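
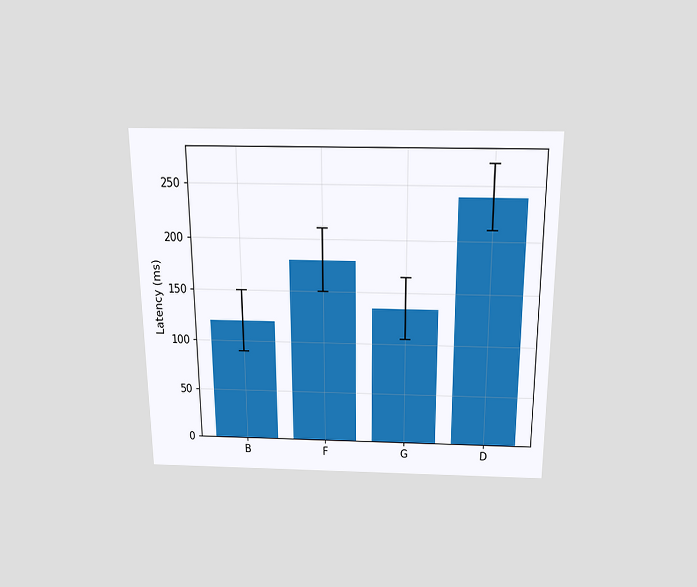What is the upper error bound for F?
The chart is viewed slightly from above. The F bar's upper whisker reaches 210ms.

210ms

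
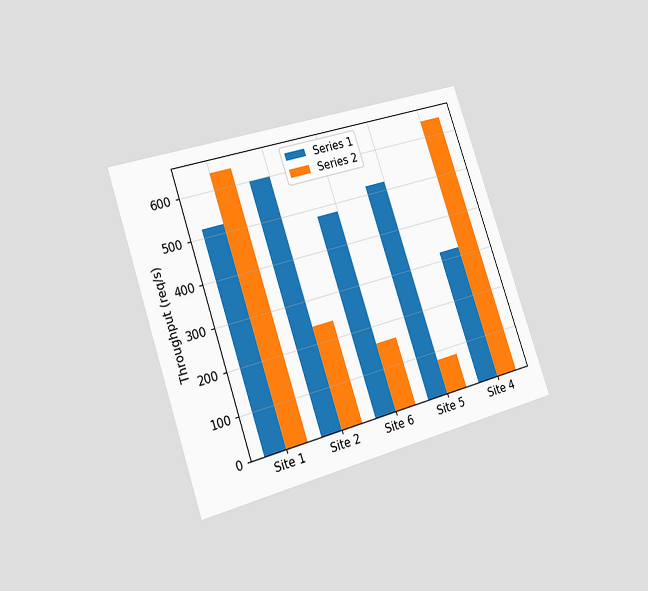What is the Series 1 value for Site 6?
The chart is tilted about 18° counter-clockwise and viewed slightly from the left. The Series 1 bar at Site 6 reaches 480req/s on the y-axis.

480req/s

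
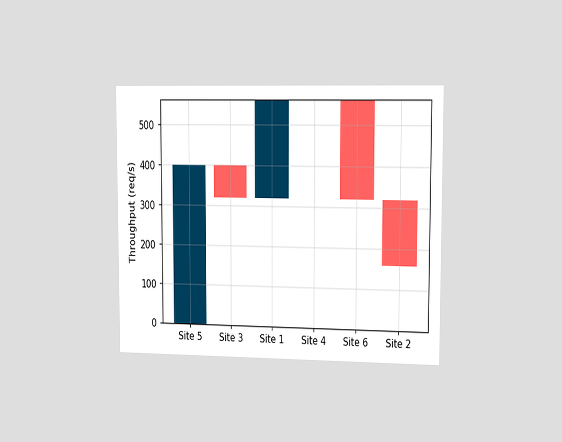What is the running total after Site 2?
The chart is viewed slightly from the right. After Site 2 the running total reaches 160req/s.

160req/s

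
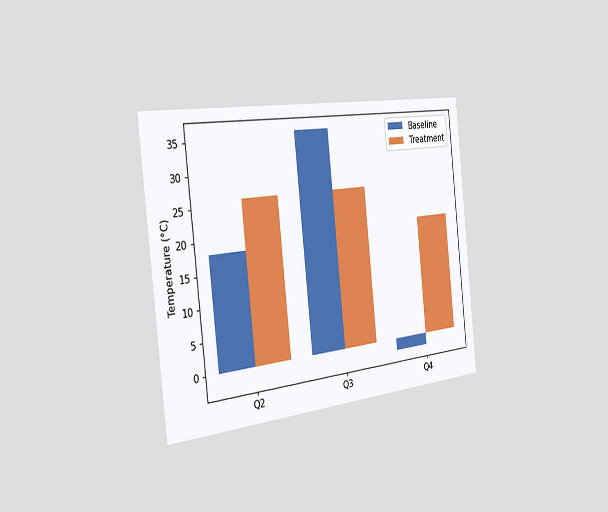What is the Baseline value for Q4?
The chart is tilted about 6° counter-clockwise and viewed slightly from the left. The Baseline bar at Q4 reaches -2°C on the y-axis.

-2°C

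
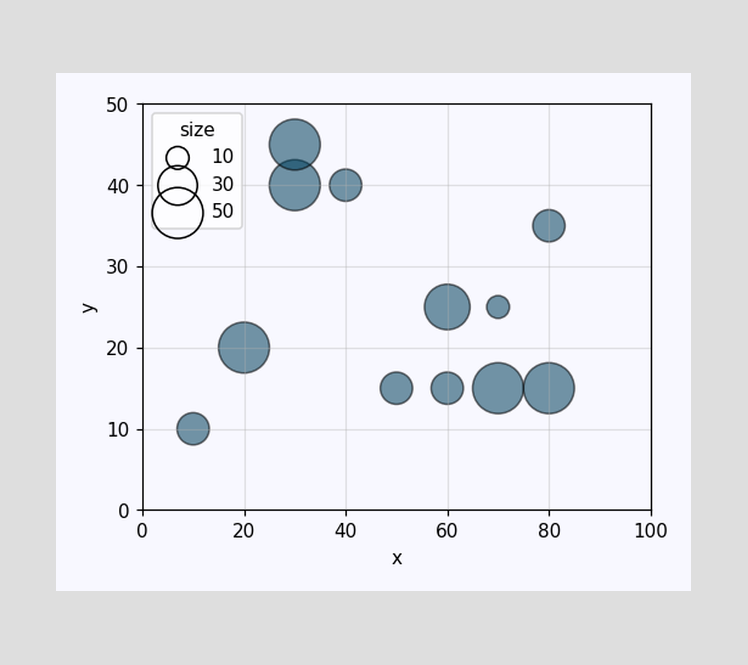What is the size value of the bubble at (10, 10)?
Matching the bubble at (10, 10) against the size legend gives 20.

20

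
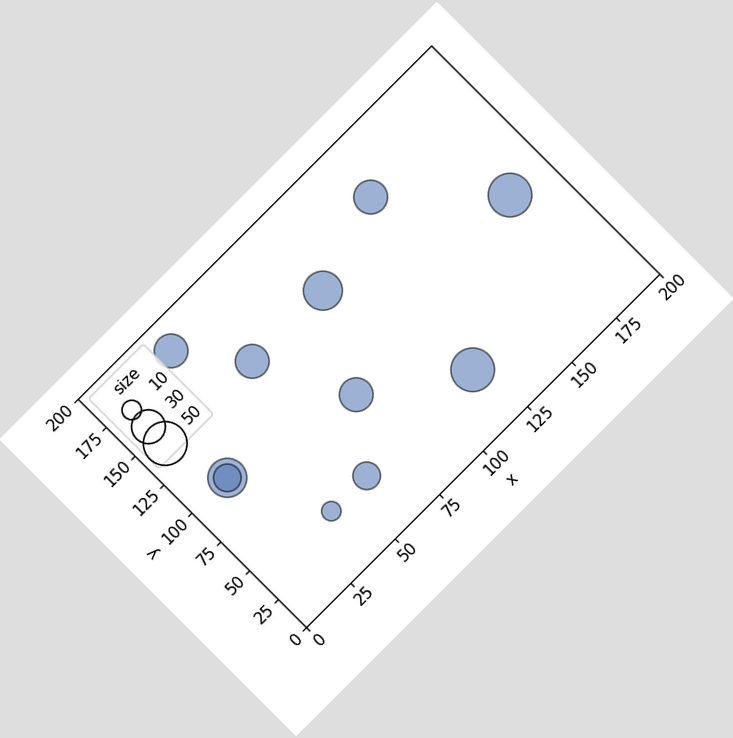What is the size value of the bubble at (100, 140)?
40

The chart is tilted about 45° counter-clockwise. Matching the bubble at (100, 140) against the size legend gives 40.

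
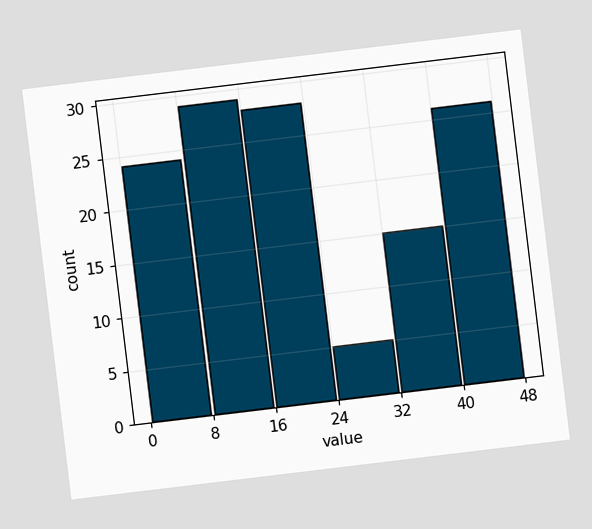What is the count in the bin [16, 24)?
The chart is tilted about 7° counter-clockwise. The [16, 24) bin has height 28.

28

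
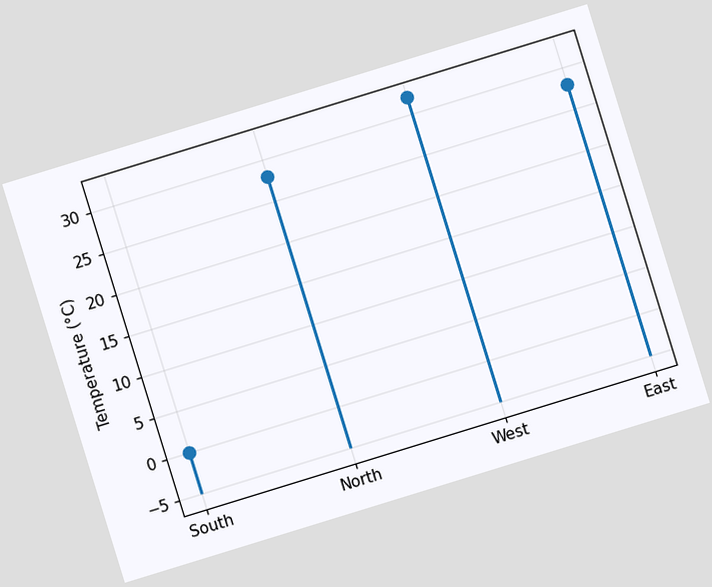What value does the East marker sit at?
The chart is tilted about 17° counter-clockwise. The East marker sits at 28°C.

28°C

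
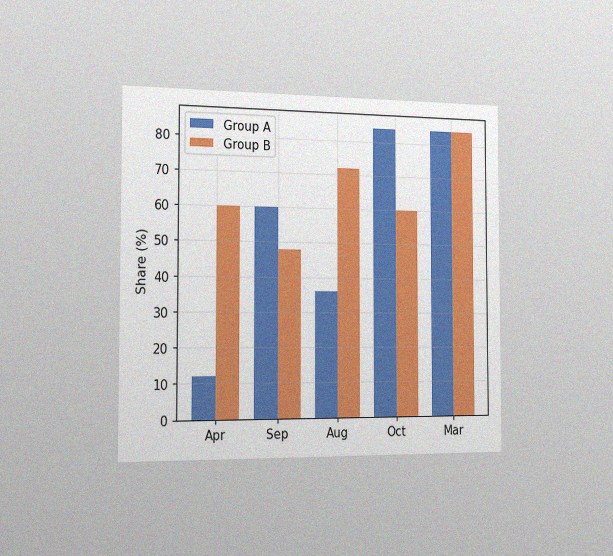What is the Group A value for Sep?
The chart is viewed slightly from the left, with some photo noise. The Group A bar at Sep reaches 60% on the y-axis.

60%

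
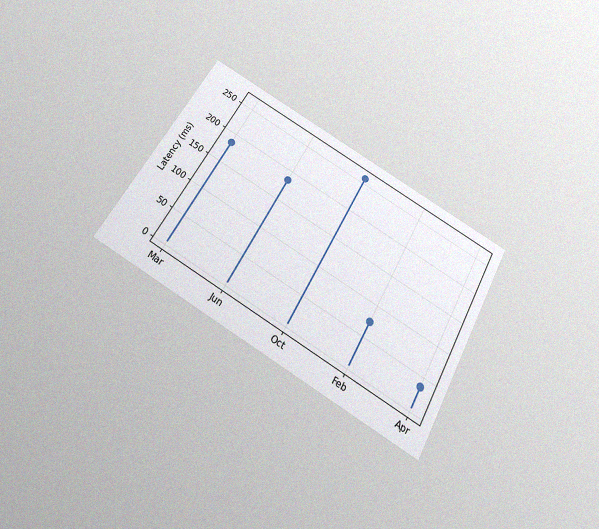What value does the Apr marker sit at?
37ms

The chart is tilted about 30° clockwise and viewed slightly from below, with some photo noise. The Apr marker sits at 37ms.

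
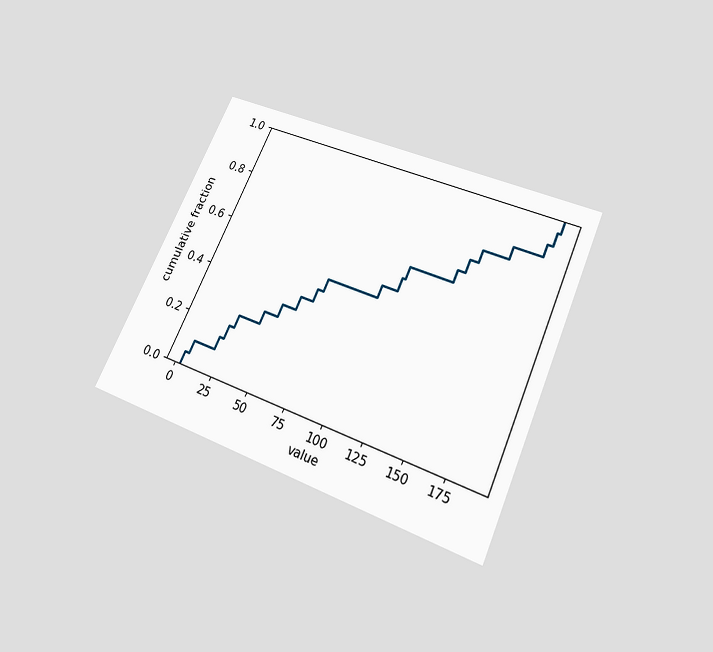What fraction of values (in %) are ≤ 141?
70%

The chart is tilted about 24° clockwise and viewed slightly from below. At x=141 the ECDF step is at 70%.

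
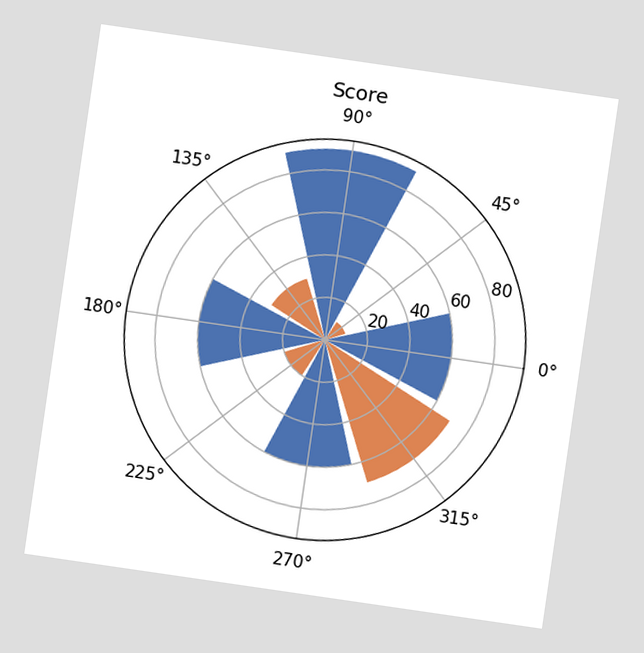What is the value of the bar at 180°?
60

The chart is tilted about 8° clockwise. The bar at 180° reaches 60 on the radial axis.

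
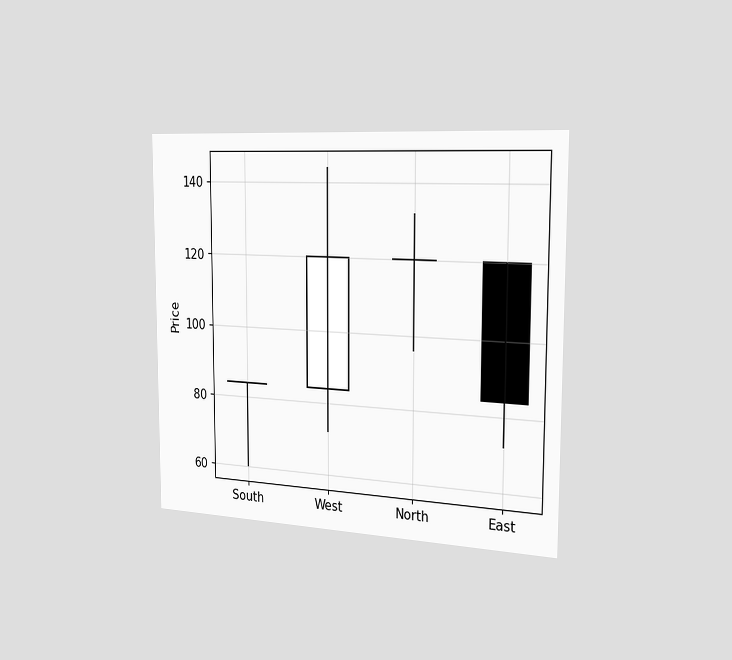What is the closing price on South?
The chart is viewed slightly from the right. The South candle closes at 84.

84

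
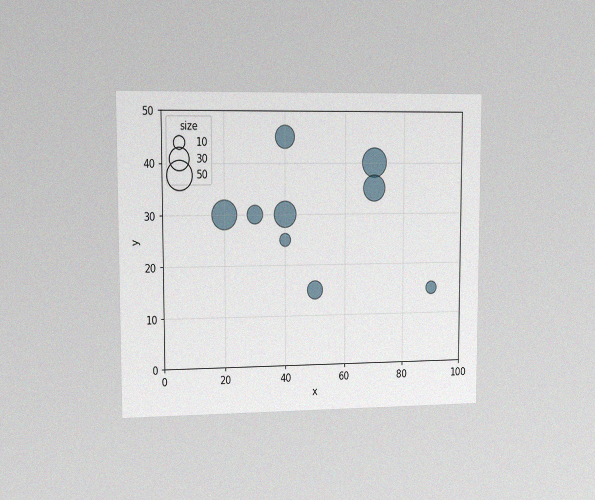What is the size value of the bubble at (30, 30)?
20

The chart is viewed slightly from the left, with some photo noise. Matching the bubble at (30, 30) against the size legend gives 20.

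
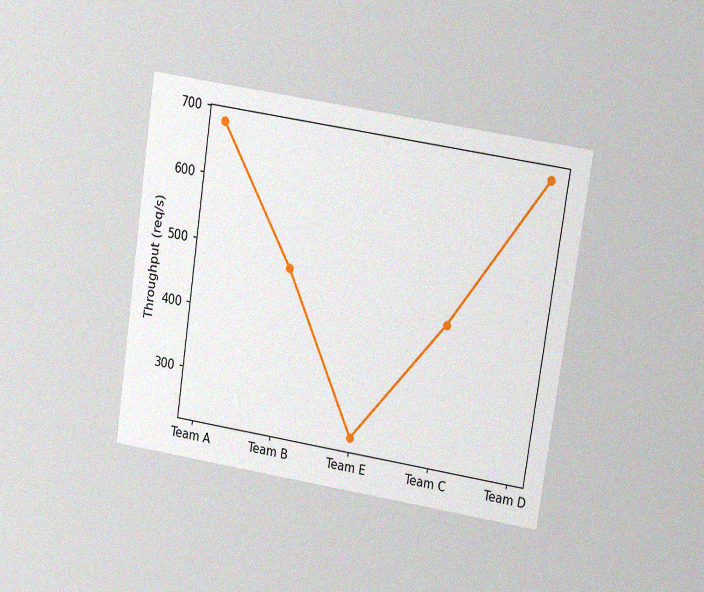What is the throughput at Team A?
The chart is tilted about 8° clockwise and viewed at a slight angle, with some photo noise. At Team A, the line is at 680req/s.

680req/s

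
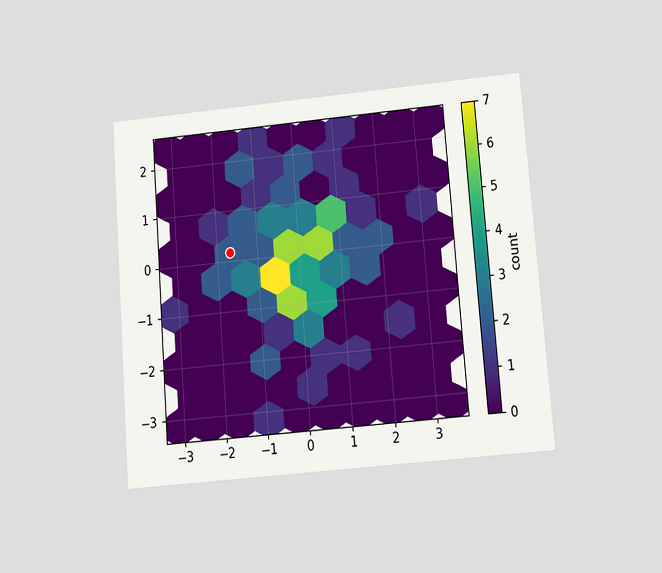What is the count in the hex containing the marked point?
The chart is tilted about 4° counter-clockwise and viewed at a slight angle. The marked hex reads 2 on the colorbar.

2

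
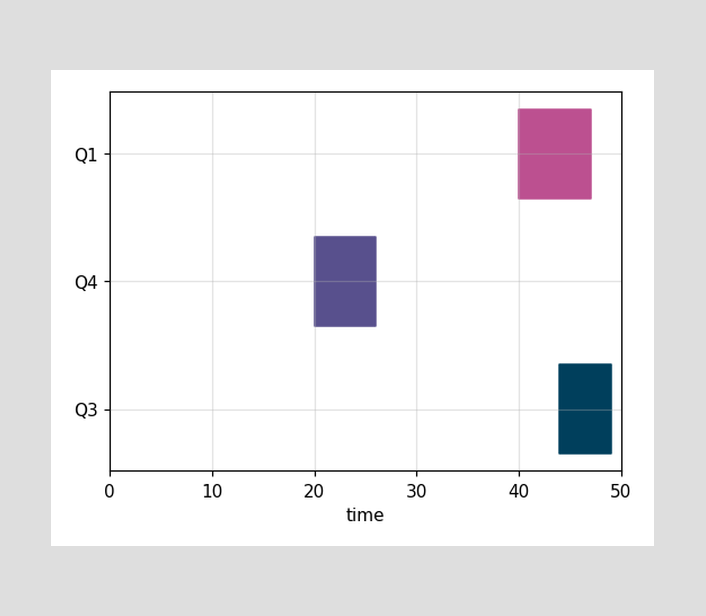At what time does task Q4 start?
20

The Q4 bar begins at t=20.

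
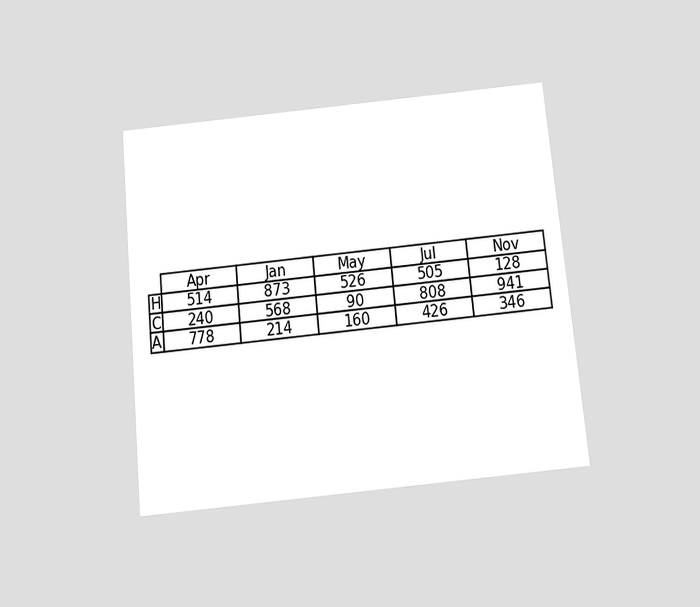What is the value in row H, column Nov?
128

The chart is tilted about 5° counter-clockwise and viewed slightly from below. The (H, Nov) cell reads 128.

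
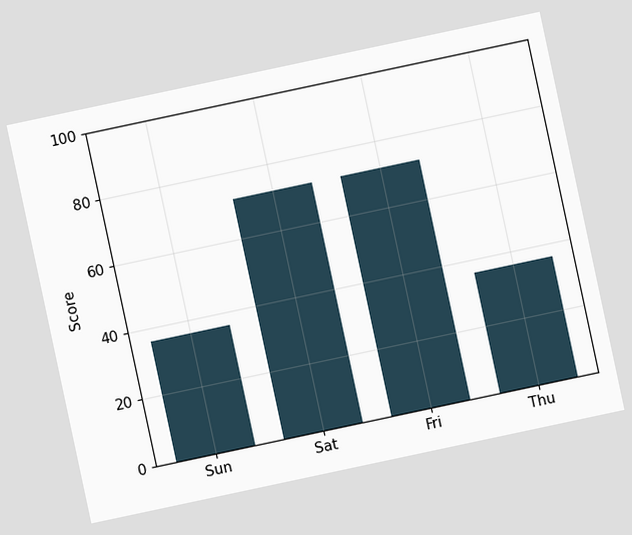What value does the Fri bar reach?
72

The chart is tilted about 12° counter-clockwise. Reading along the chart's y-axis, the Fri bar reaches 72.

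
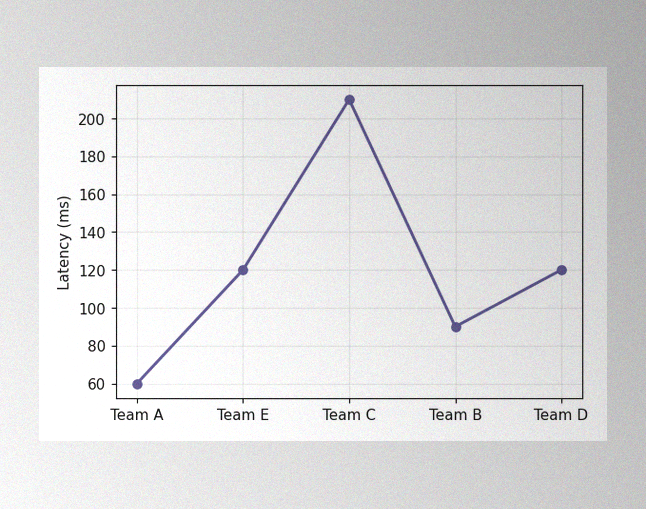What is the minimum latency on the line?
The image has some photo noise and uneven lighting. The lowest point is at Team A, and reading across to the y-axis gives 60ms.

60ms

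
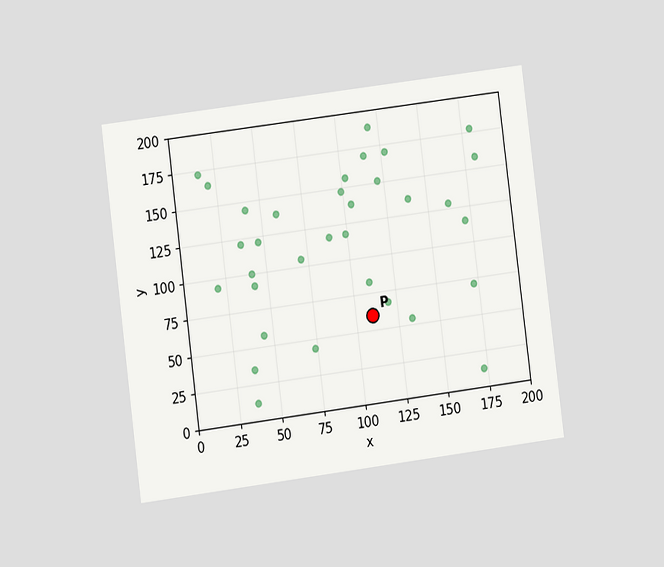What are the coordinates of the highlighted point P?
(110, 60)

The chart is tilted about 7° counter-clockwise and viewed at a slight angle. Following the gridlines from P to each axis, P sits at (110, 60).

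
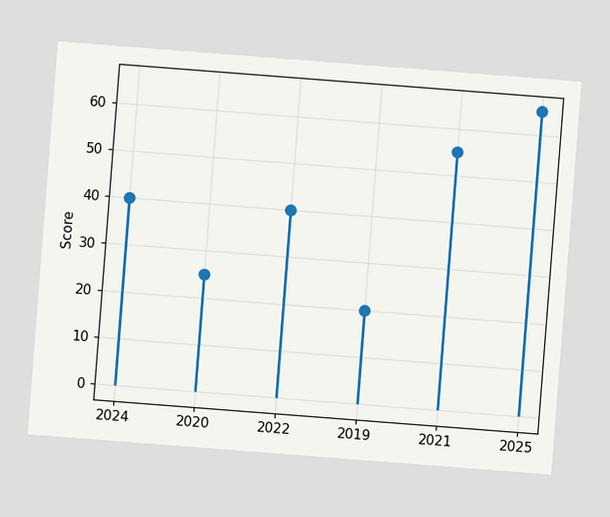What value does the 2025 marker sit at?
65

The chart is tilted about 4° clockwise. The 2025 marker sits at 65.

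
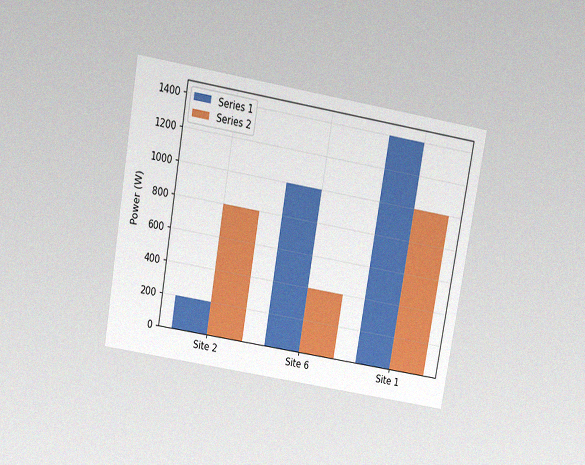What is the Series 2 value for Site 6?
The chart is tilted about 10° clockwise and viewed slightly from above, with some photo noise. The Series 2 bar at Site 6 reaches 400W on the y-axis.

400W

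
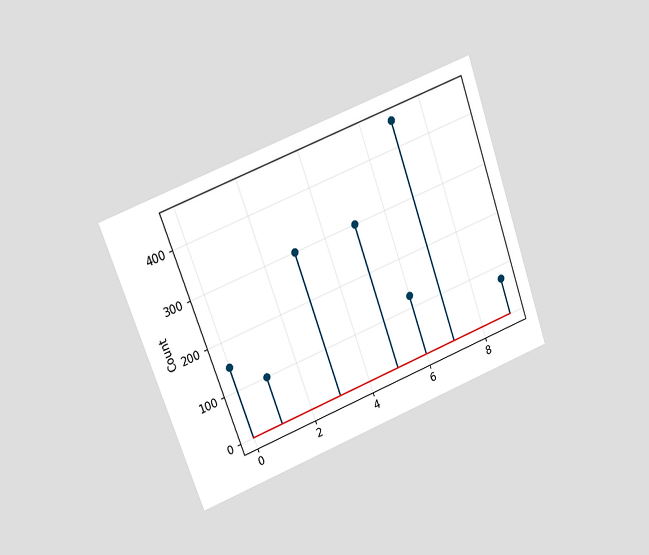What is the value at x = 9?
The chart is tilted about 20° counter-clockwise and viewed at a slight angle. The stem at x=9 reaches 75.

75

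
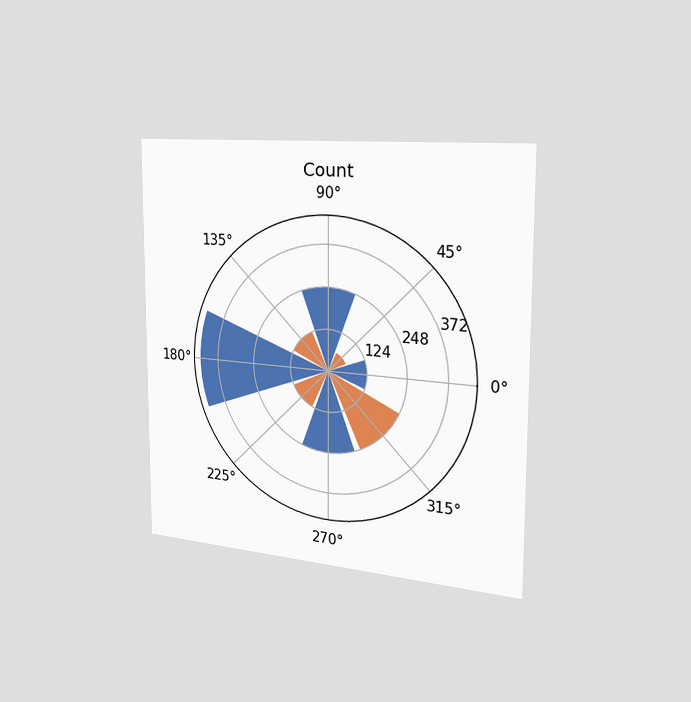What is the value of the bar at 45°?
62

The chart is viewed slightly from the right. The bar at 45° reaches 62 on the radial axis.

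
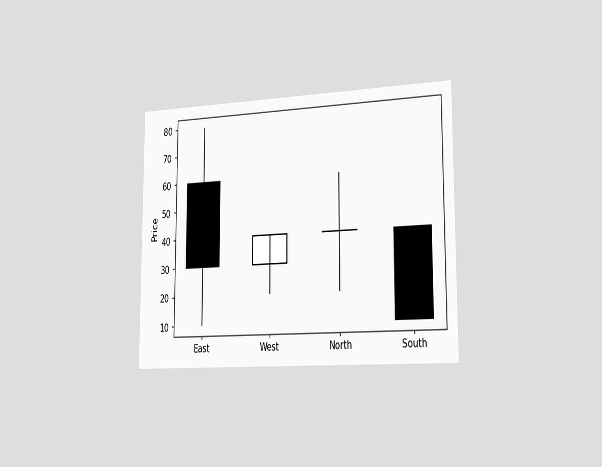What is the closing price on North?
40

The chart is viewed slightly from the right. The North candle closes at 40.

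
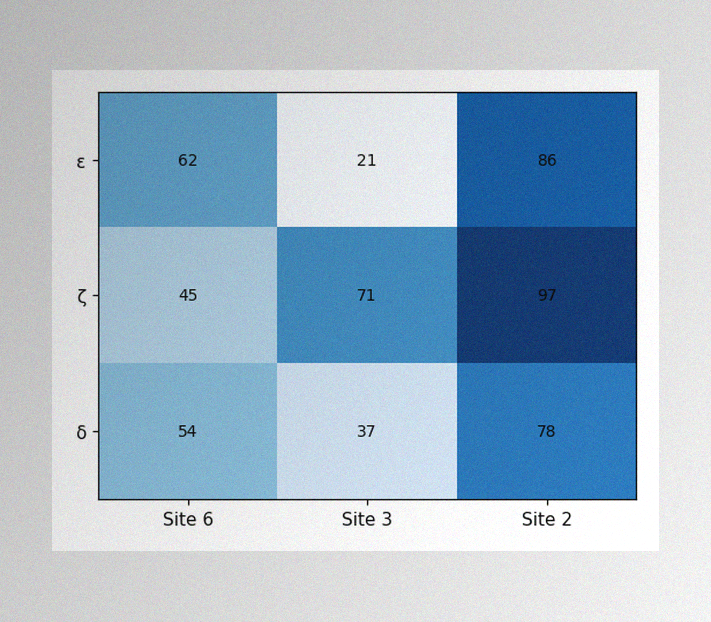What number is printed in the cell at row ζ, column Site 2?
The image has some photo noise and uneven lighting. The (ζ, Site 2) cell reads 97.

97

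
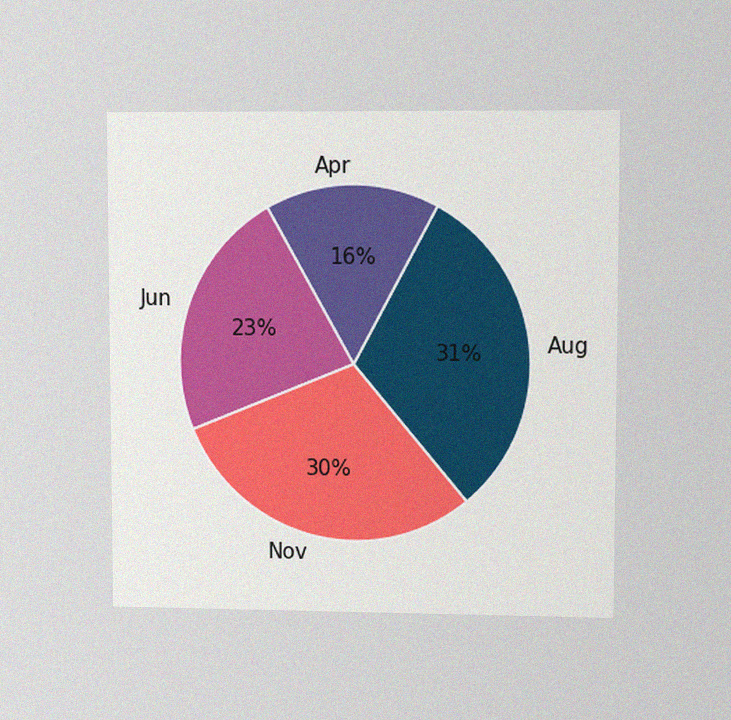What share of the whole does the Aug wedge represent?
31%

The chart is viewed at a slight angle, with some photo noise. The Aug slice takes up 31% of the pie.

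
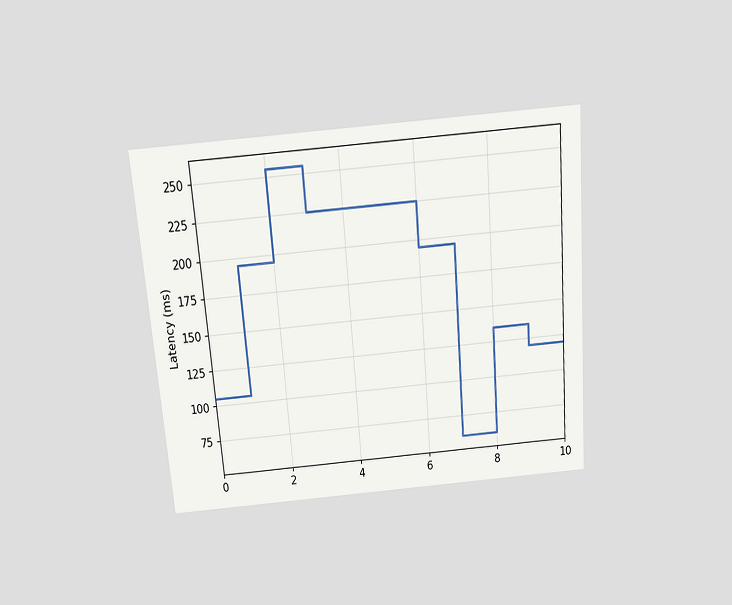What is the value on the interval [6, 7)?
195ms

The chart is tilted about 5° counter-clockwise and viewed slightly from above. On [6, 7) the step sits at 195ms.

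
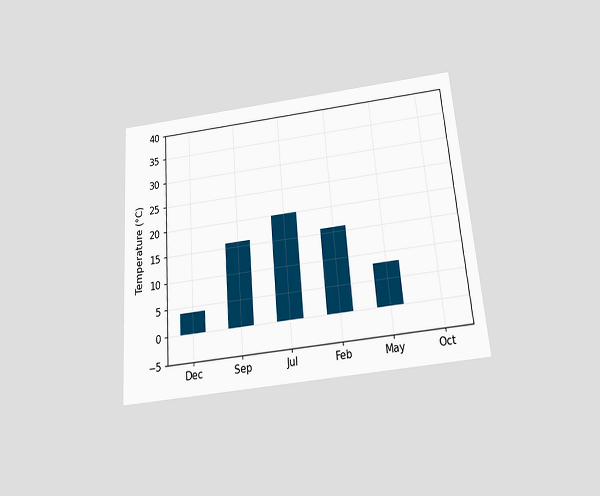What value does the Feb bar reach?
16°C

The chart is tilted about 4° counter-clockwise and viewed slightly from below. Reading along the chart's y-axis, the Feb bar reaches 16°C.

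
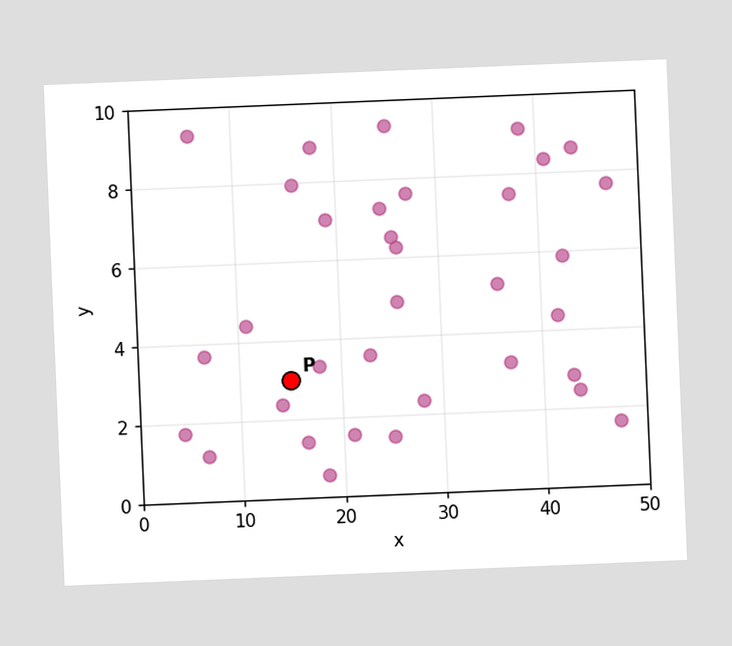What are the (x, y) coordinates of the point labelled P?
(15, 3)

The chart is tilted about 2° counter-clockwise. Following the gridlines from P to each axis, P sits at (15, 3).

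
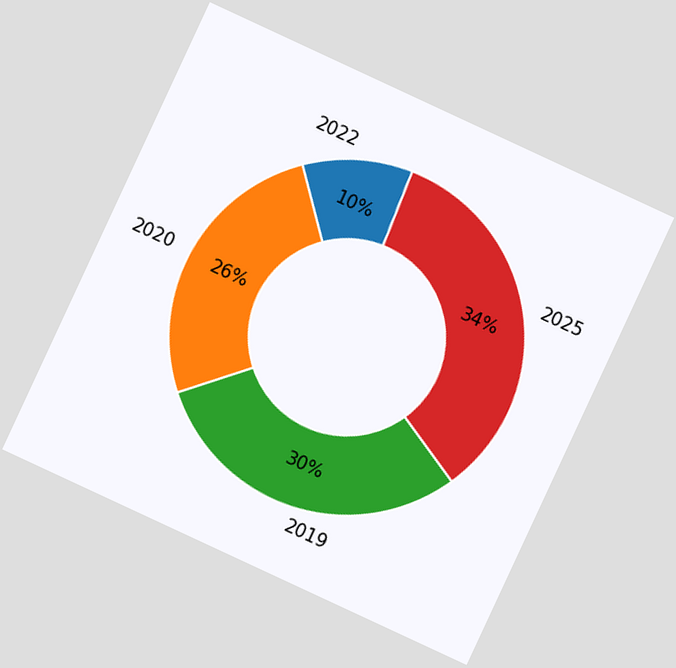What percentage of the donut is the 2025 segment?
The chart is tilted about 25° clockwise. The 2025 segment takes up 34% of the ring.

34%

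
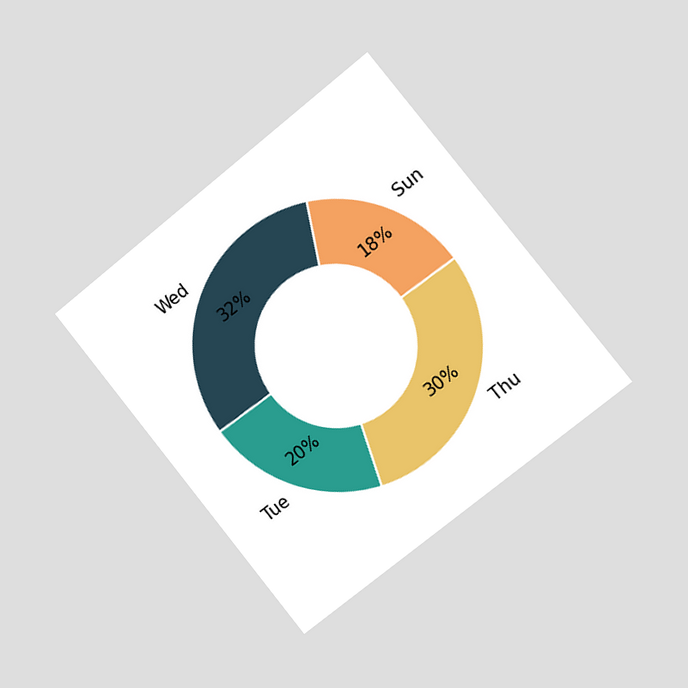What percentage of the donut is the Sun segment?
The chart is tilted about 39° counter-clockwise and viewed slightly from the right. The Sun segment takes up 18% of the ring.

18%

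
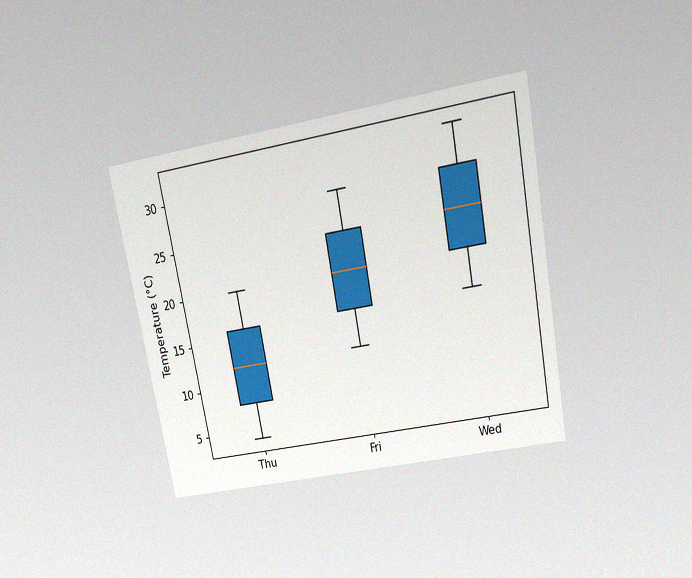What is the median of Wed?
24°C

The chart is tilted about 11° counter-clockwise and viewed slightly from above, with some photo noise. The median line in the Wed box sits at 24°C.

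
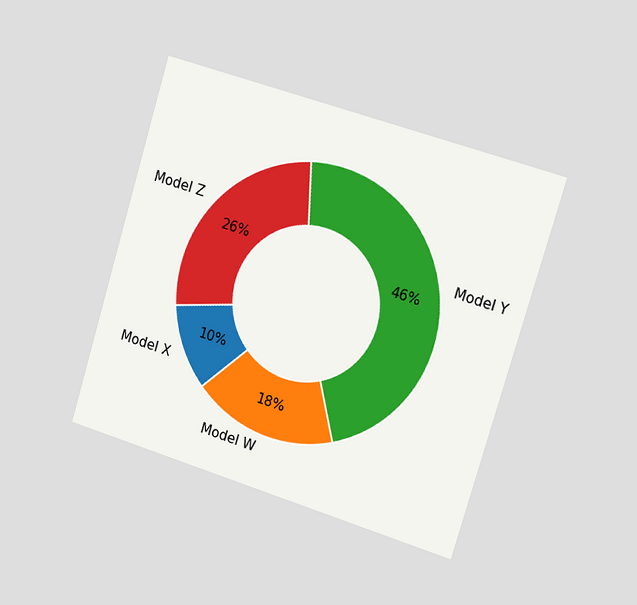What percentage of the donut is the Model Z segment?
The chart is tilted about 17° clockwise and viewed slightly from the right. The Model Z segment takes up 26% of the ring.

26%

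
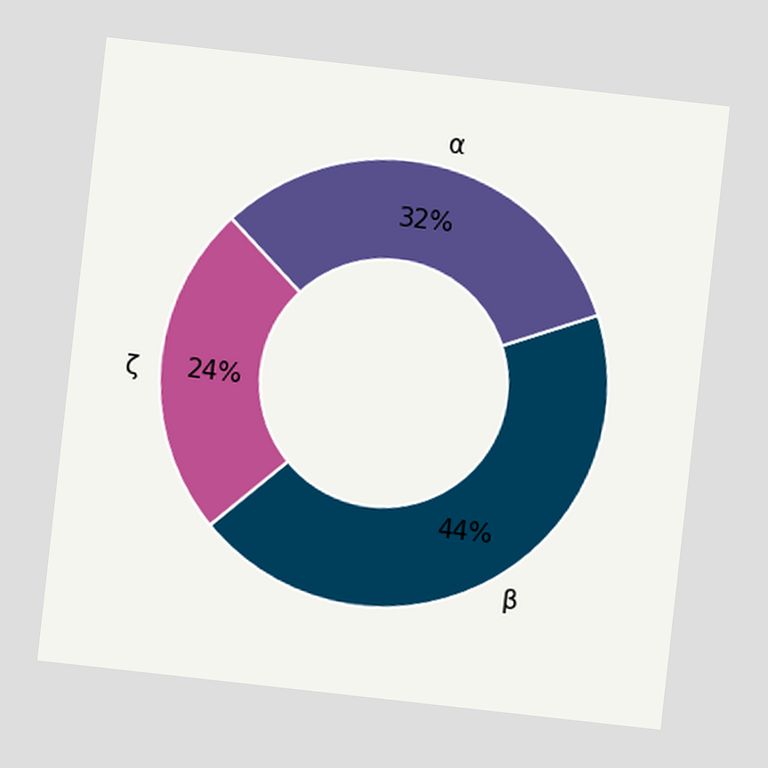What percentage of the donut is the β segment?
44%

The chart is tilted about 6° clockwise. The β segment takes up 44% of the ring.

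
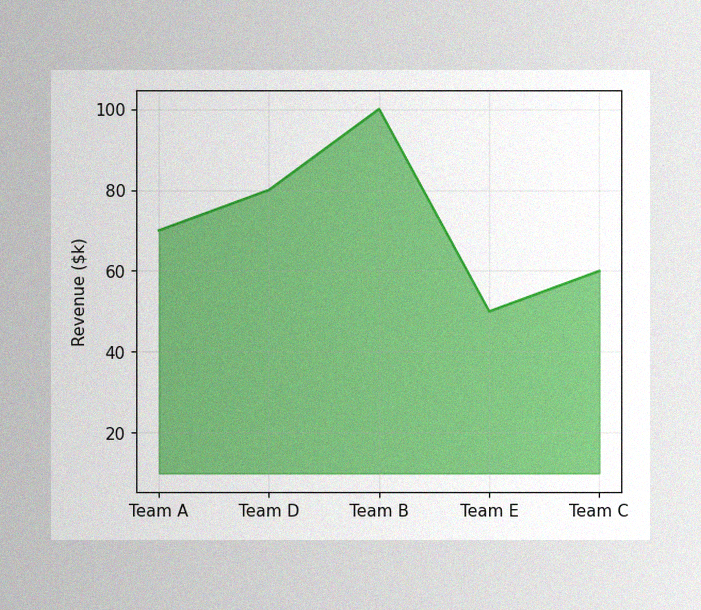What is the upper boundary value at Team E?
The image has some photo noise and uneven lighting. At Team E the upper boundary is at $50k.

$50k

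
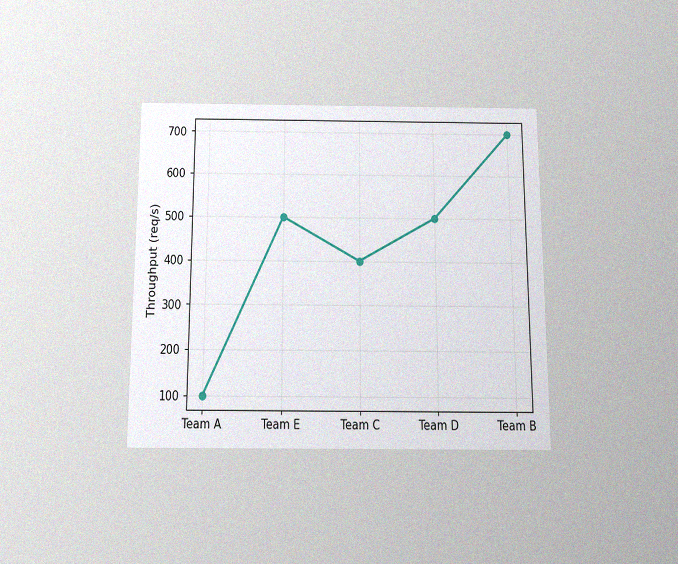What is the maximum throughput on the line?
The chart is viewed slightly from below, with some photo noise. The highest point is at Team B, and reading across to the y-axis gives 700req/s.

700req/s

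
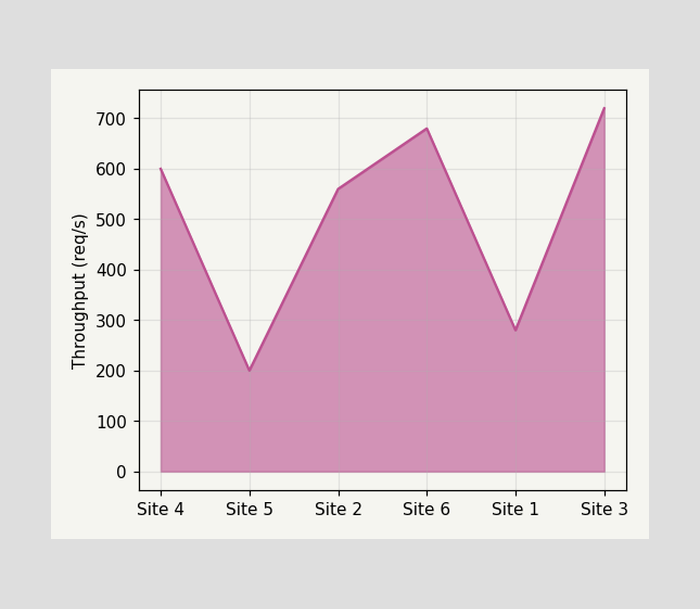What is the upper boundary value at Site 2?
560req/s

At Site 2 the upper boundary is at 560req/s.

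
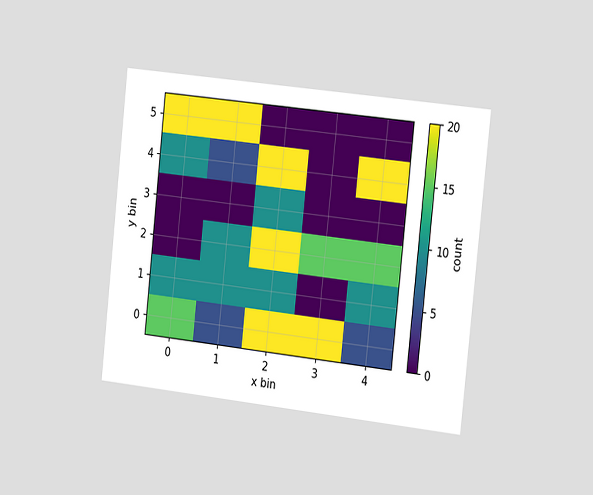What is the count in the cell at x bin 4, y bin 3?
0

The chart is tilted about 6° clockwise and viewed slightly from the right. Matching the cell (4, 3) against the colorbar gives 0.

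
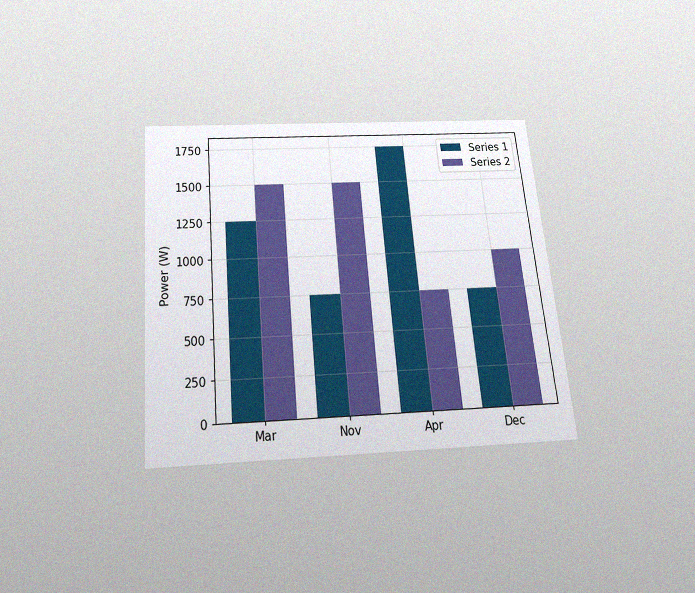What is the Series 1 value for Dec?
The chart is tilted about 5° counter-clockwise and viewed slightly from below, with some photo noise. The Series 1 bar at Dec reaches 750W on the y-axis.

750W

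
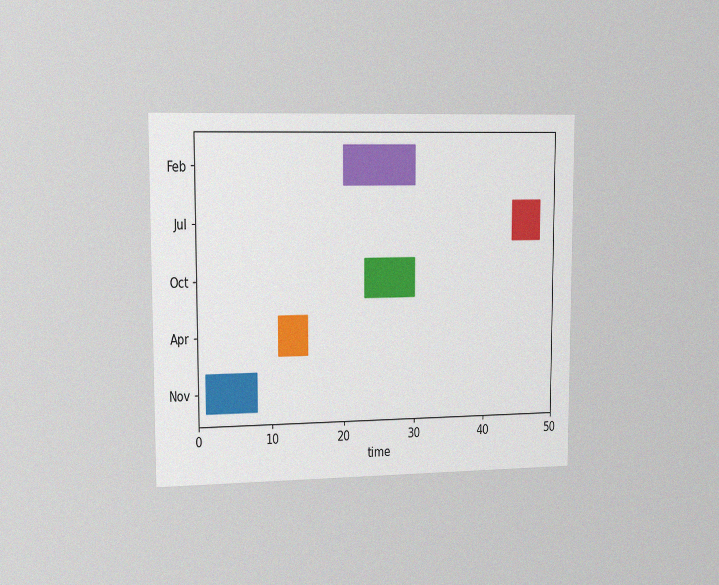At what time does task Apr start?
11

The chart is viewed slightly from the left, with some photo noise. The Apr bar begins at t=11.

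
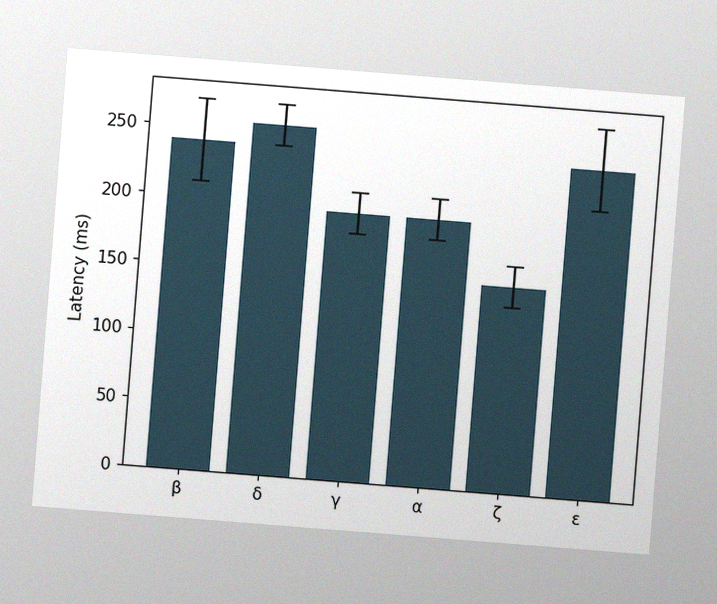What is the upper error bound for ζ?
165ms

The chart is tilted about 5° clockwise, with some photo noise. The ζ bar's upper whisker reaches 165ms.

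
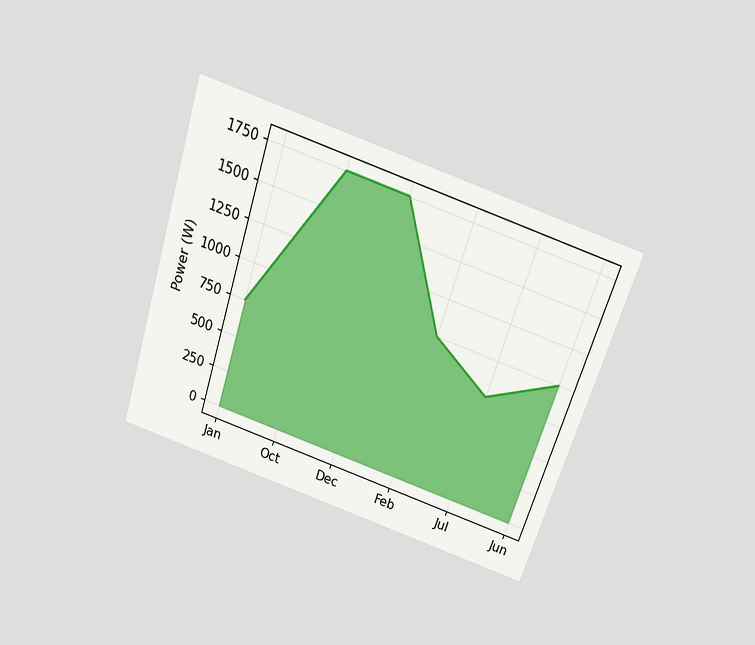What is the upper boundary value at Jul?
750W

The chart is tilted about 18° clockwise and viewed slightly from above. At Jul the upper boundary is at 750W.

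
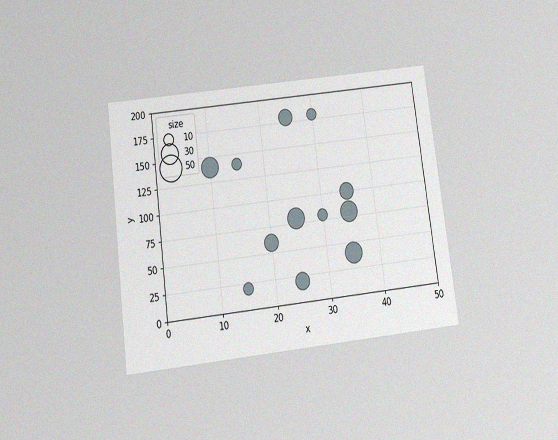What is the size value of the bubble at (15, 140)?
The chart is tilted about 7° counter-clockwise and viewed slightly from below, with some photo noise. Matching the bubble at (15, 140) against the size legend gives 10.

10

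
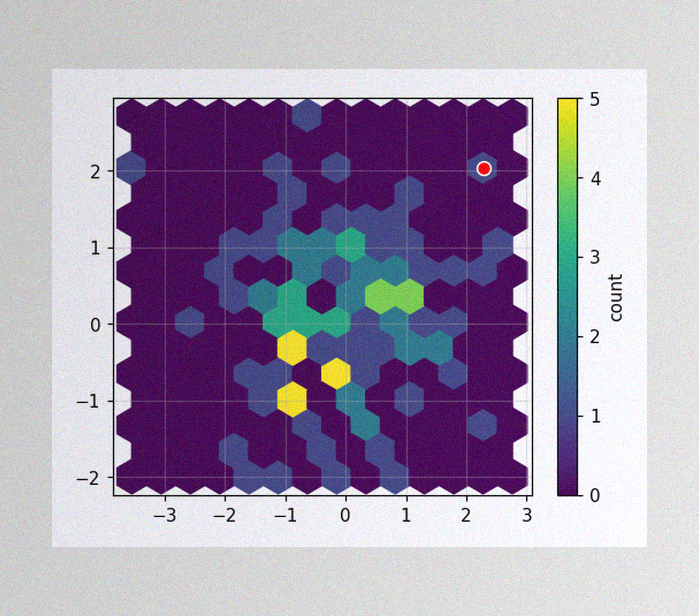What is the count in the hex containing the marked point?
1

The image has some photo noise and uneven lighting. The marked hex reads 1 on the colorbar.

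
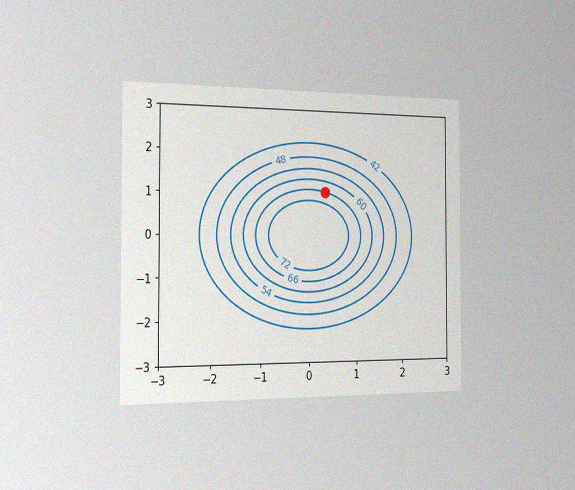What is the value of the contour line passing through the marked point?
66

The chart is viewed slightly from the left, with some photo noise. The marked point sits on the contour labelled 66.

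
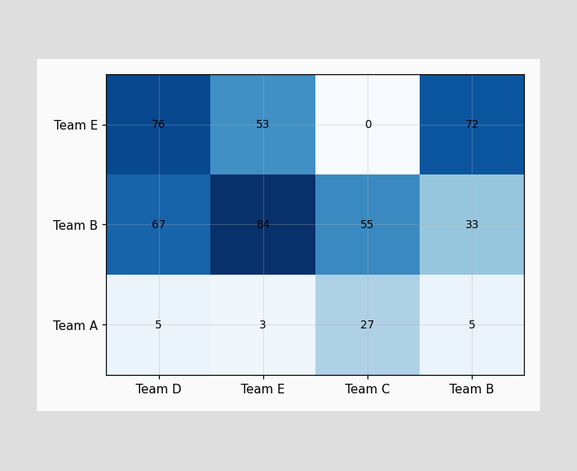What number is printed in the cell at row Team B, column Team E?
The (Team B, Team E) cell reads 84.

84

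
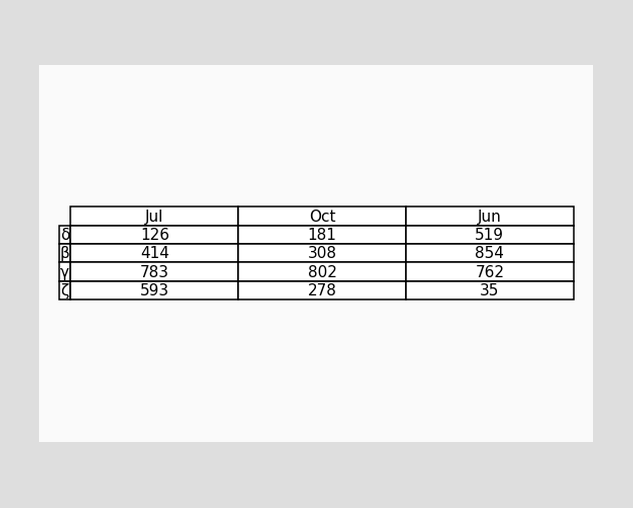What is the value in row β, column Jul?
The (β, Jul) cell reads 414.

414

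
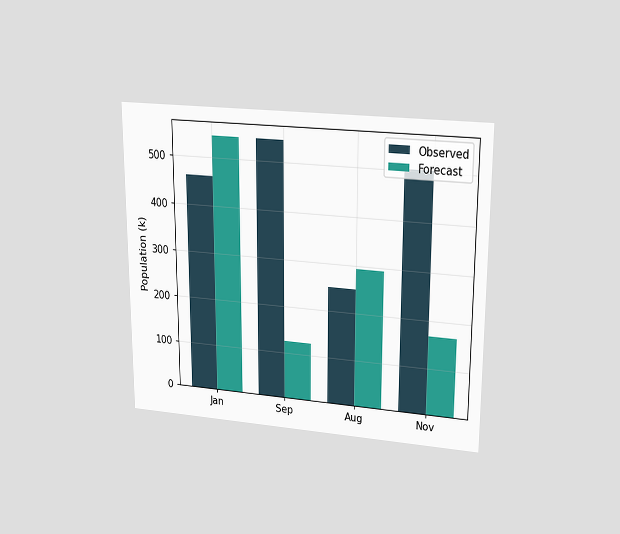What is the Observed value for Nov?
504k

The chart is viewed slightly from above. The Observed bar at Nov reaches 504k on the y-axis.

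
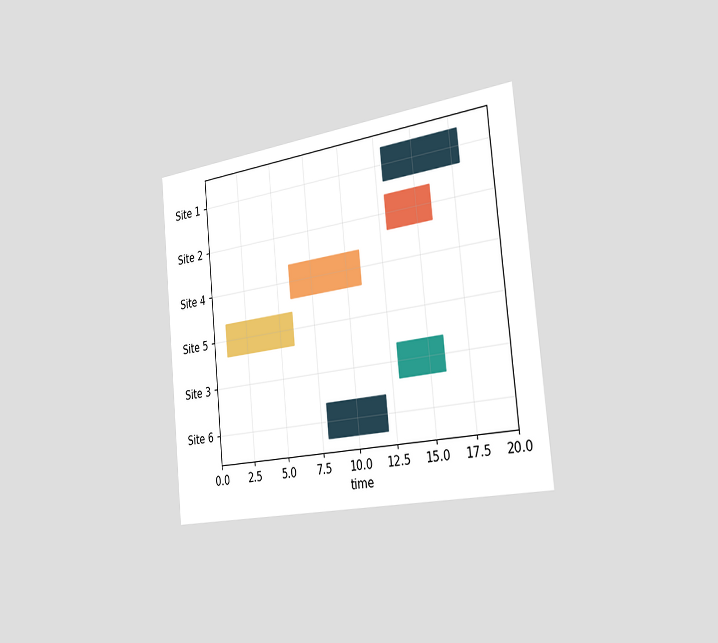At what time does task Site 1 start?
The chart is tilted about 6° counter-clockwise and viewed slightly from the right. The Site 1 bar begins at t=13.

13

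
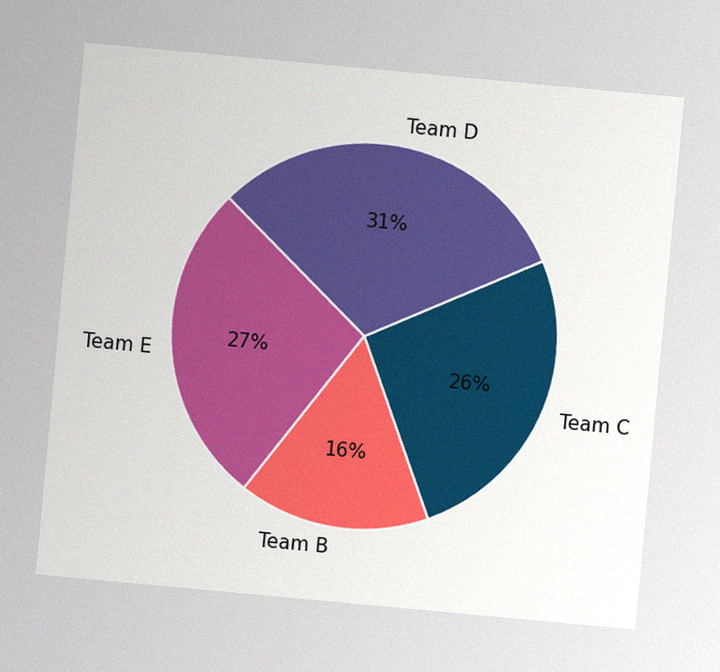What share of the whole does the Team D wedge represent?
The chart is tilted about 5° clockwise, with some photo noise. The Team D slice takes up 31% of the pie.

31%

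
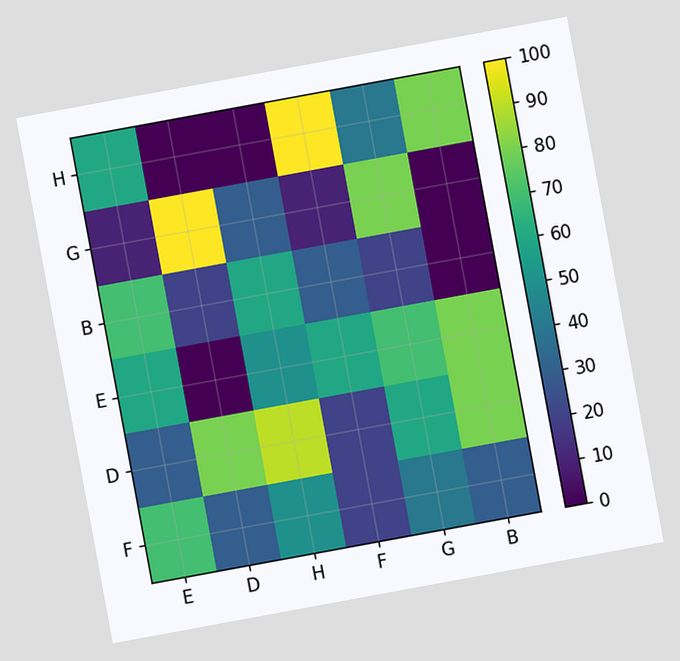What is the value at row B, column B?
0

The chart is tilted about 10° counter-clockwise. Matching cell (B, B) against the colorbar gives 0.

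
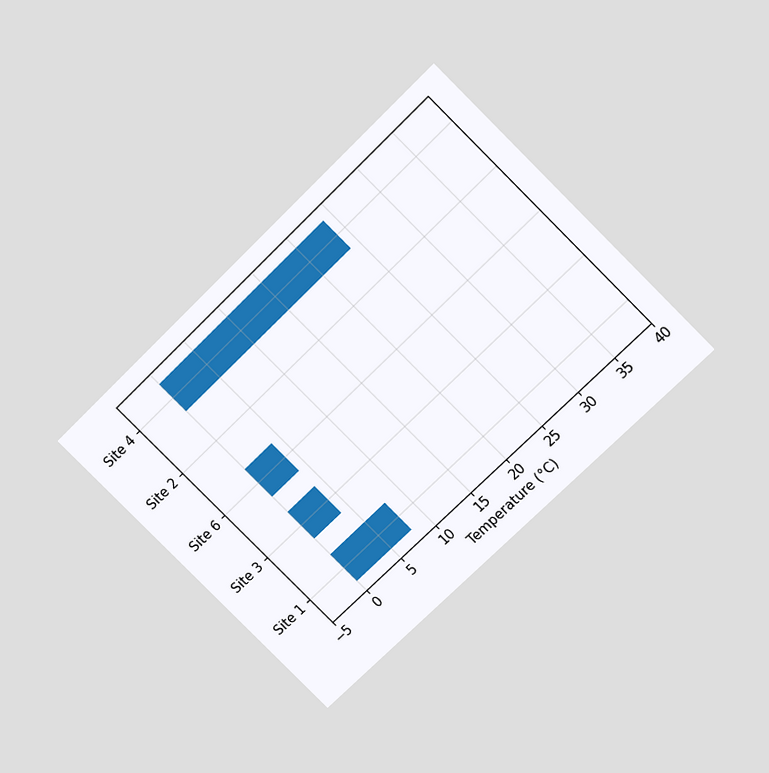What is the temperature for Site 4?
24°C

The chart is tilted about 45° counter-clockwise and viewed slightly from above. Reading along the chart's x-axis, the Site 4 bar reaches 24°C.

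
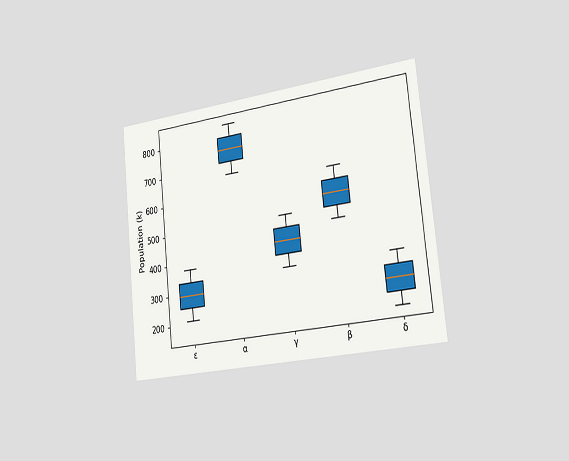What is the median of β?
The chart is tilted about 6° counter-clockwise and viewed slightly from the right. The median line in the β box sits at 546k.

546k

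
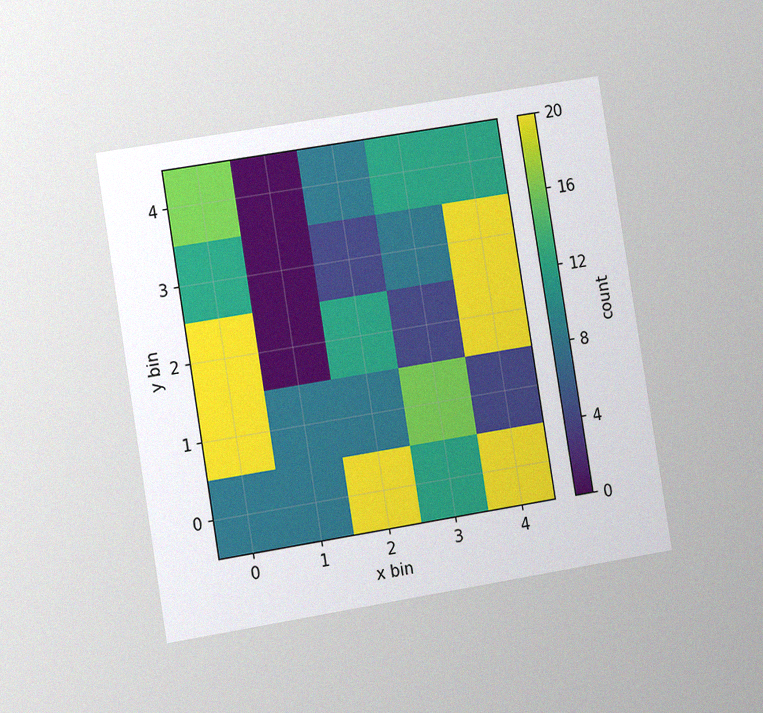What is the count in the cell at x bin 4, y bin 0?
20

The chart is tilted about 9° counter-clockwise and viewed slightly from the left, with some photo noise. Matching the cell (4, 0) against the colorbar gives 20.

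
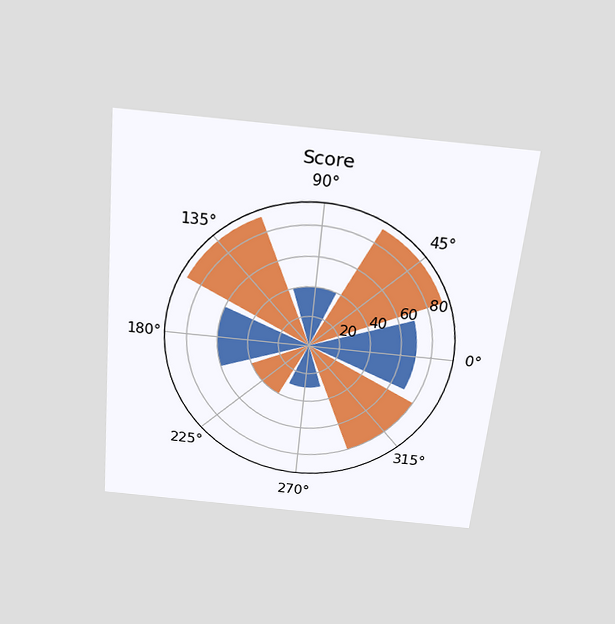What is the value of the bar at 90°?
40

The chart is tilted about 6° clockwise and viewed slightly from above. The bar at 90° reaches 40 on the radial axis.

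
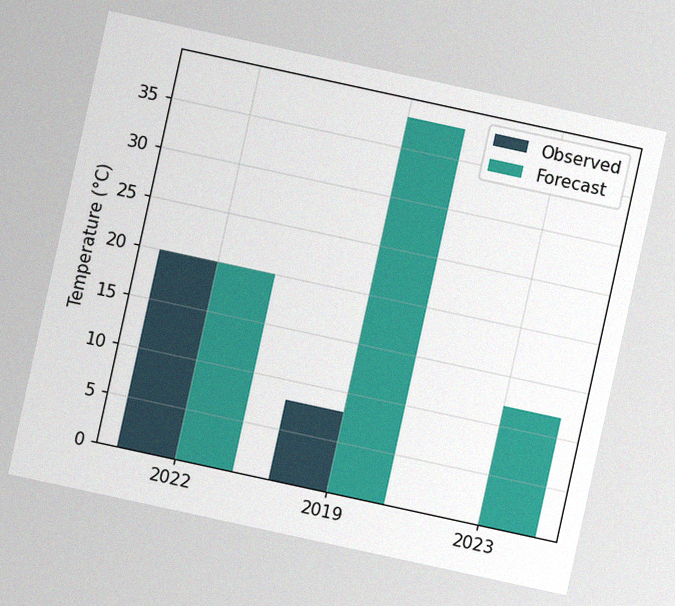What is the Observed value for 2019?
8°C

The chart is tilted about 12° clockwise, with some photo noise. The Observed bar at 2019 reaches 8°C on the y-axis.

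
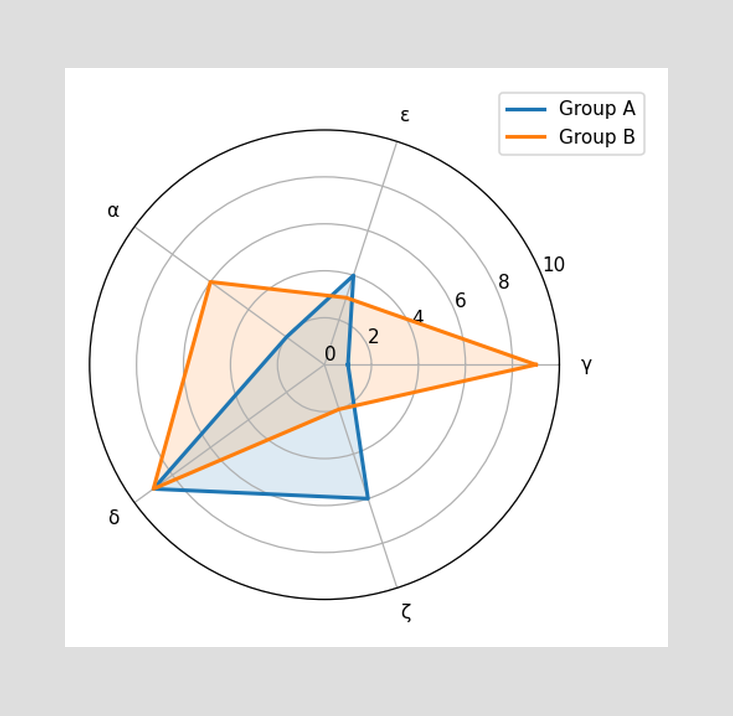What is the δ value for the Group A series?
On the δ axis, Group A reaches 9.

9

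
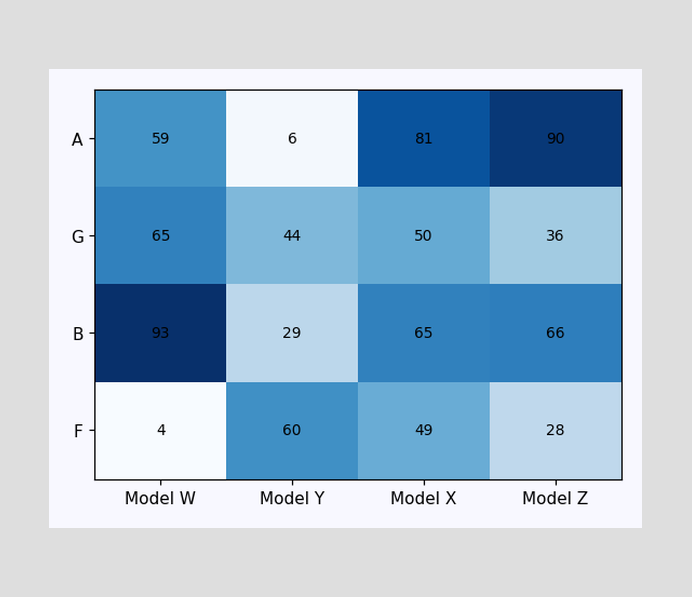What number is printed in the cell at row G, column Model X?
50

The (G, Model X) cell reads 50.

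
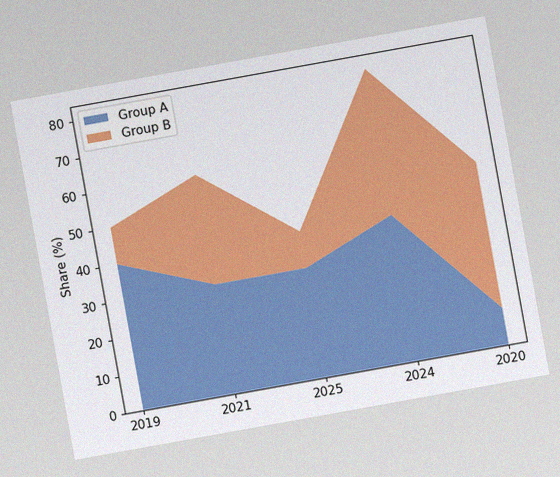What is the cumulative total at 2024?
80%

The chart is tilted about 10° counter-clockwise, with some photo noise. The stacked total at 2024 reaches 80%.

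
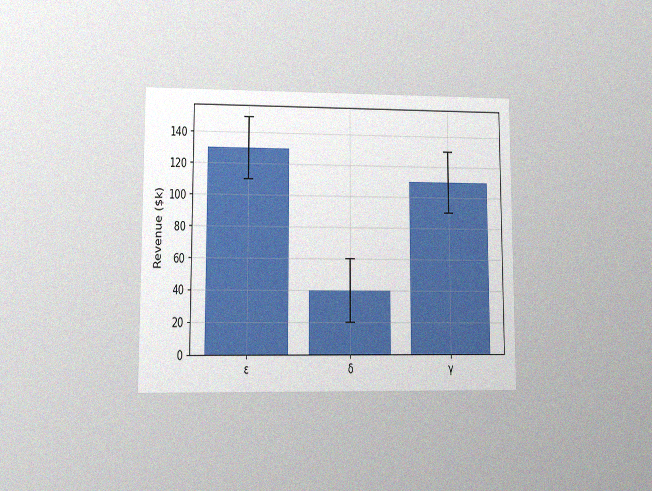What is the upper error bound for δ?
The chart is viewed at a slight angle, with some photo noise. The δ bar's upper whisker reaches $60k.

$60k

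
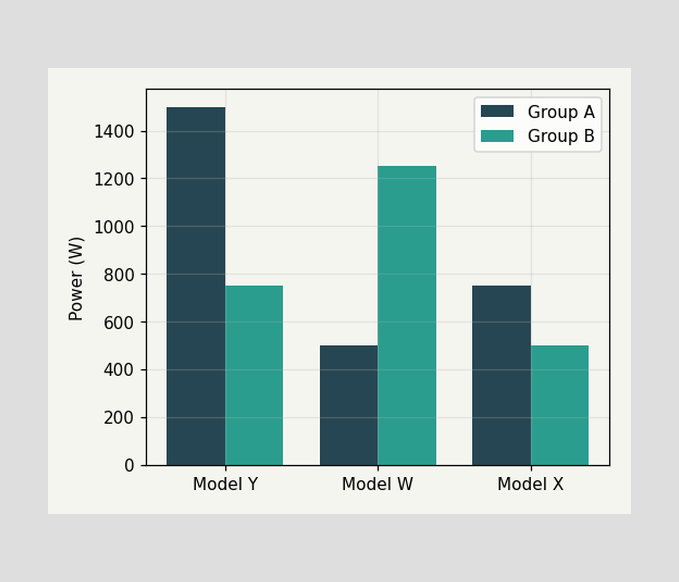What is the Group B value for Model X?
500W

The Group B bar at Model X reaches 500W on the y-axis.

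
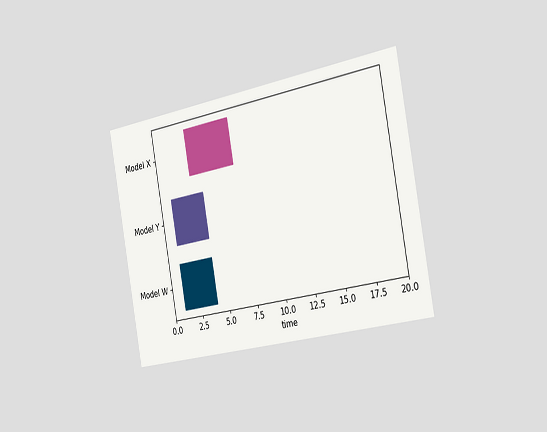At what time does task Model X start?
3

The chart is tilted about 10° counter-clockwise and viewed slightly from the right. The Model X bar begins at t=3.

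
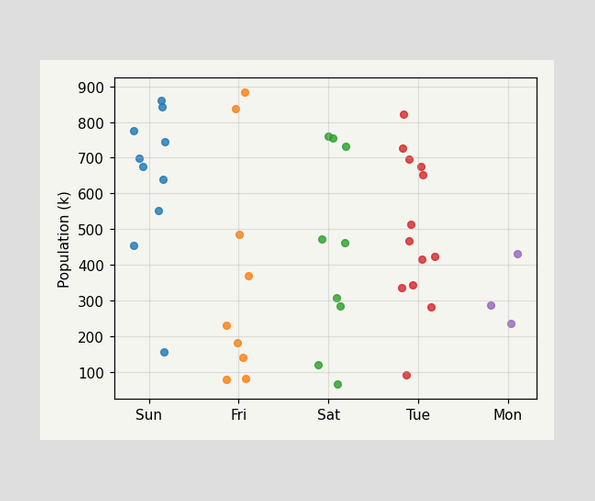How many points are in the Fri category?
Counting the markers in the Fri column gives 9.

9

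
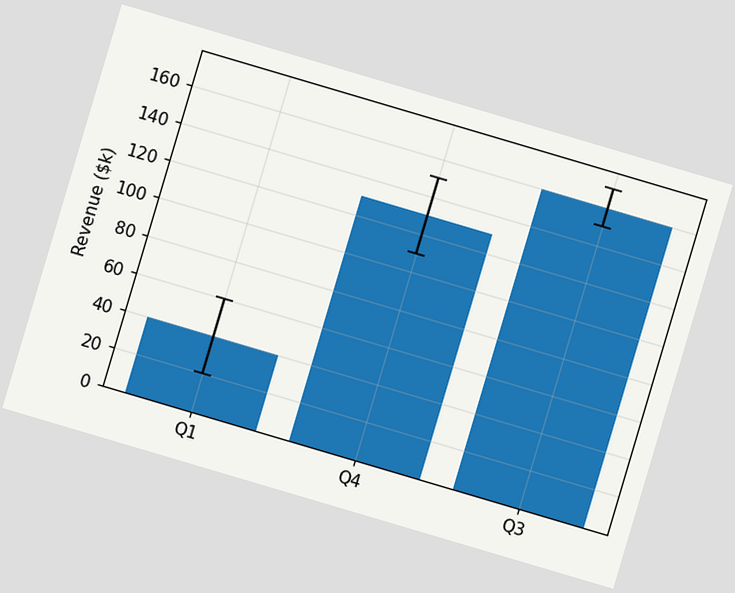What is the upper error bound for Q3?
The chart is tilted about 16° clockwise. The Q3 bar's upper whisker reaches $170k.

$170k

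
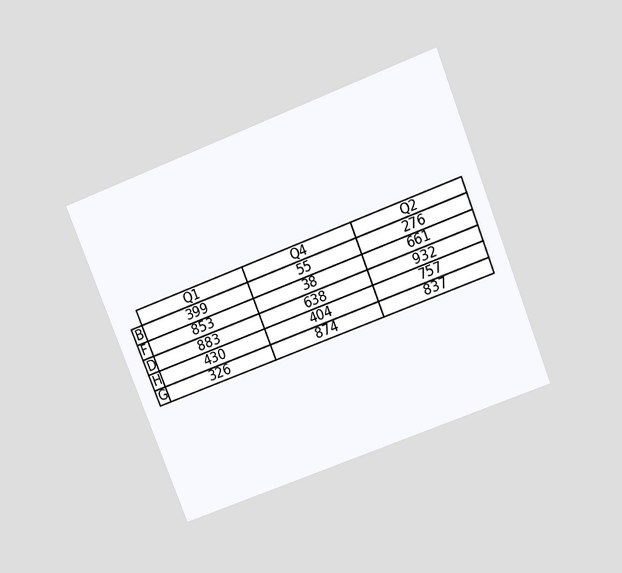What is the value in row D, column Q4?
638

The chart is tilted about 21° counter-clockwise and viewed slightly from above. The (D, Q4) cell reads 638.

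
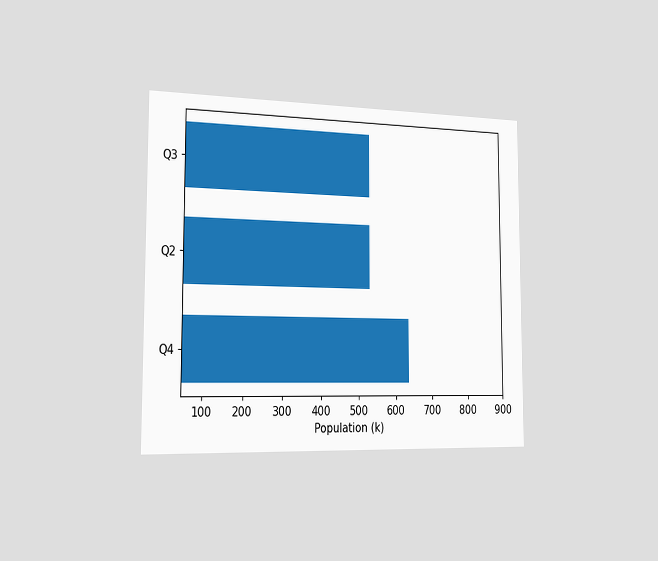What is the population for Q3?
530k

The chart is viewed slightly from the left. Reading along the chart's x-axis, the Q3 bar reaches 530k.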